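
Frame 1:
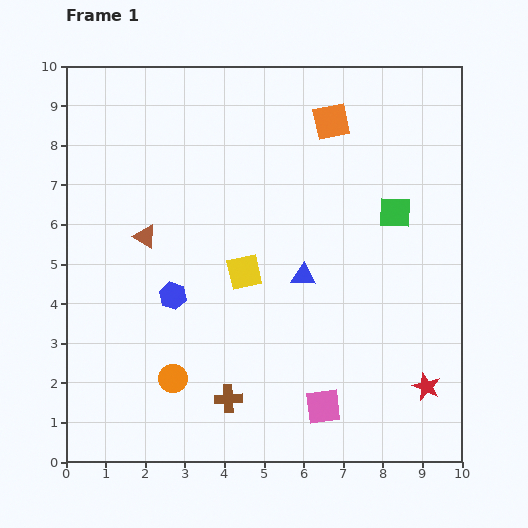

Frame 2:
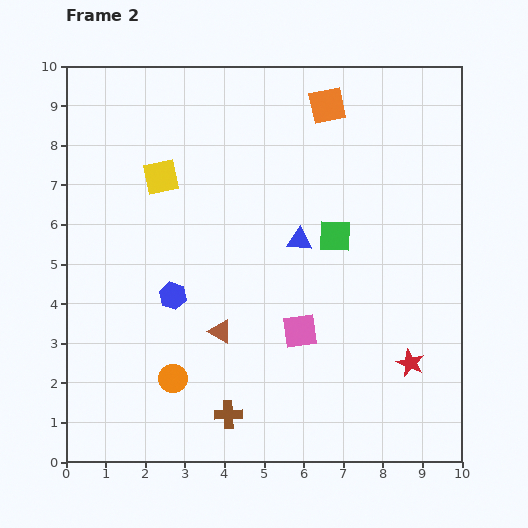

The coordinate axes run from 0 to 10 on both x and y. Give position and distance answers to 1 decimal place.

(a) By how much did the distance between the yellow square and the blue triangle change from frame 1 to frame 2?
+2.3

Distance in frame 1: 1.5. Distance in frame 2: 3.8.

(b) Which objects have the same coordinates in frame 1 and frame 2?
the blue hexagon, the orange circle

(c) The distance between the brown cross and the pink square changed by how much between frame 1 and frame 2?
+0.4

Distance in frame 1: 2.4. Distance in frame 2: 2.8.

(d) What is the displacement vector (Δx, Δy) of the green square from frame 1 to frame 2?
(-1.5, -0.6)

The green square was at (8.3, 6.3) in frame 1 and (6.8, 5.7) in frame 2.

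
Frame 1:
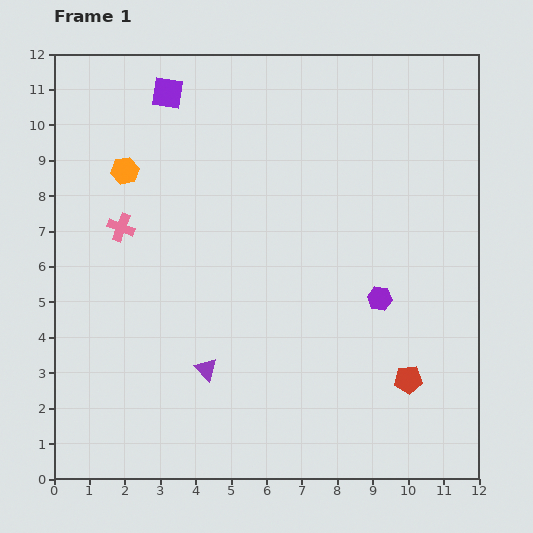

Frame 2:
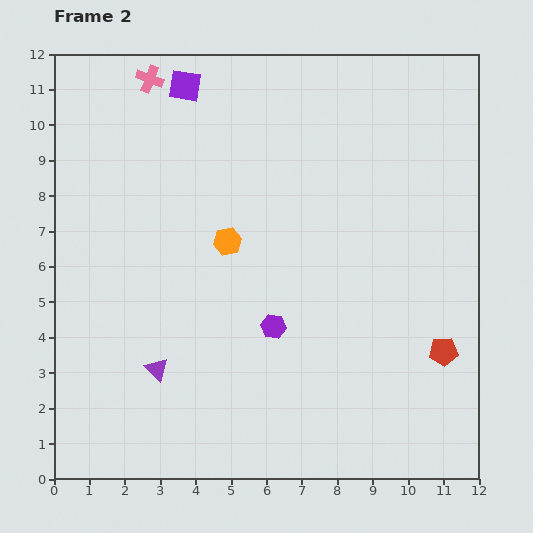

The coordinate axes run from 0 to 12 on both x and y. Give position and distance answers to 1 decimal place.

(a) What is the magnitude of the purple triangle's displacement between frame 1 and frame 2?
1.4

The purple triangle moved from (4.3, 3.1) to (2.9, 3.1), a distance of √(1.4² + 0.0²) ≈ 1.4.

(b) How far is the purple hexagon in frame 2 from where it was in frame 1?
3.1

The purple hexagon moved from (9.2, 5.1) to (6.2, 4.3), a distance of √(3.0² + 0.8²) ≈ 3.1.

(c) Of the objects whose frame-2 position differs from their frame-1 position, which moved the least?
the purple square

(moved 0.5)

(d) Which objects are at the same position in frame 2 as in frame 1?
none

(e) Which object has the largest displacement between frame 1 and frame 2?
the pink cross

(moved 4.3; next 3.5)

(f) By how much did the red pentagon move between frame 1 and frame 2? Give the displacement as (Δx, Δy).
(1.0, 0.8)

The red pentagon was at (10.0, 2.8) in frame 1 and (11.0, 3.6) in frame 2.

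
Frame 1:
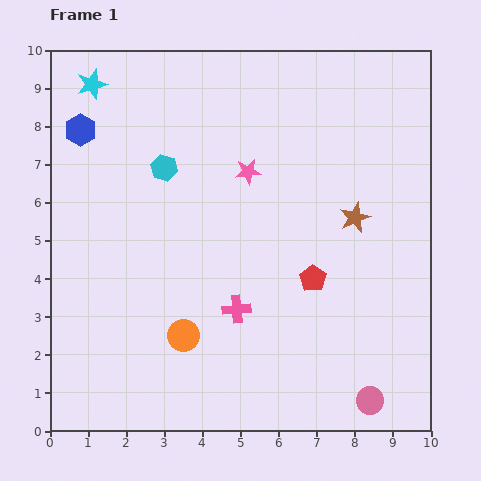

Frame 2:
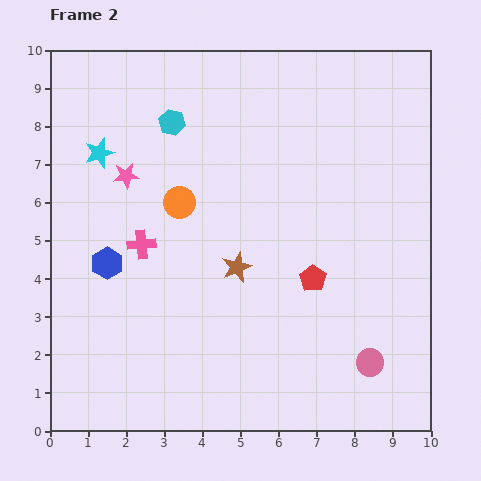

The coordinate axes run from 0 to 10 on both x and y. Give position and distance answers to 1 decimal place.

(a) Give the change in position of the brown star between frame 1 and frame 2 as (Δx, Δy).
(-3.1, -1.3)

The brown star was at (8.0, 5.6) in frame 1 and (4.9, 4.3) in frame 2.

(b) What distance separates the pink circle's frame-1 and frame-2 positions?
1.0

The pink circle moved from (8.4, 0.8) to (8.4, 1.8), a distance of √(0.0² + 1.0²) ≈ 1.0.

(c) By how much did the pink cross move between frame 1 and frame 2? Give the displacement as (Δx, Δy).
(-2.5, 1.7)

The pink cross was at (4.9, 3.2) in frame 1 and (2.4, 4.9) in frame 2.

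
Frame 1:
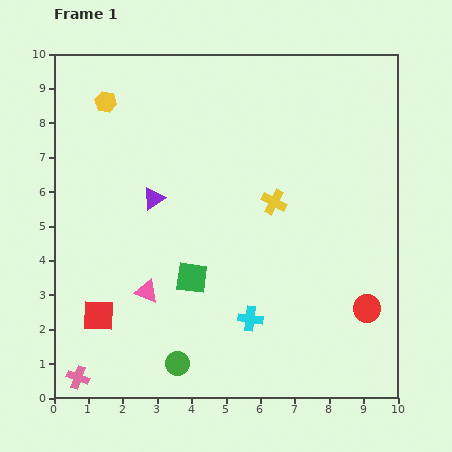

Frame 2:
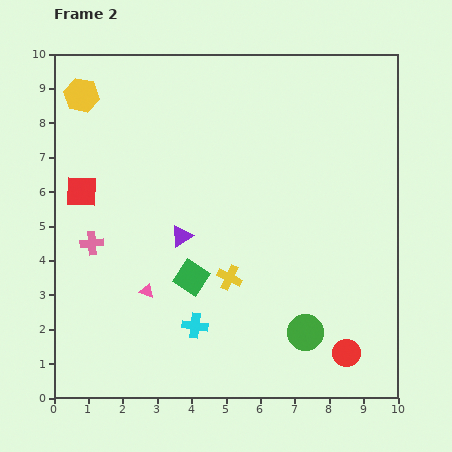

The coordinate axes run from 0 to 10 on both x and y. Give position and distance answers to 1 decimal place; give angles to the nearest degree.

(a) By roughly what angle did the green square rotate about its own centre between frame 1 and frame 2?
25° clockwise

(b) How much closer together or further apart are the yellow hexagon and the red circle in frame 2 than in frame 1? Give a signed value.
+1.0

Distance in frame 1: 9.7. Distance in frame 2: 10.7.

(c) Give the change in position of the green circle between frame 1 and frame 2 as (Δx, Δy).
(3.7, 0.9)

The green circle was at (3.6, 1.0) in frame 1 and (7.3, 1.9) in frame 2.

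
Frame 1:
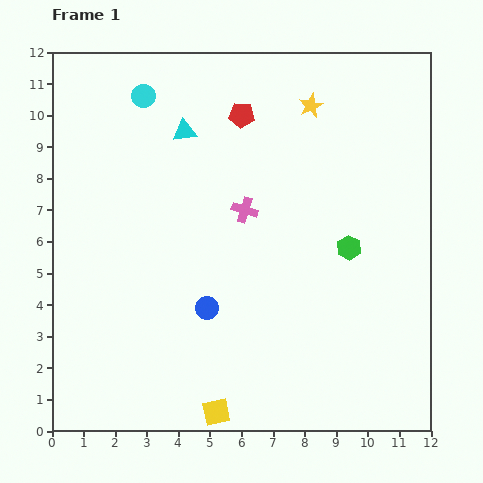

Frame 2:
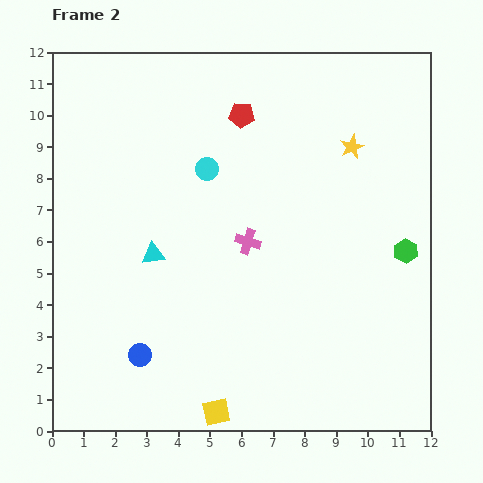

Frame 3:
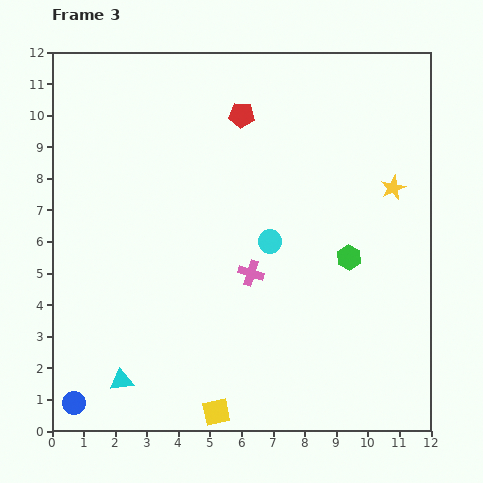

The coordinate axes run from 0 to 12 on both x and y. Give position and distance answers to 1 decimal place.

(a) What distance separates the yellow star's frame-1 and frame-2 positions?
1.8

The yellow star moved from (8.2, 10.3) to (9.5, 9.0), a distance of √(1.3² + 1.3²) ≈ 1.8.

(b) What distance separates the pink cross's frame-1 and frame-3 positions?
2.0

The pink cross moved from (6.1, 7.0) to (6.3, 5.0), a distance of √(0.2² + 2.0²) ≈ 2.0.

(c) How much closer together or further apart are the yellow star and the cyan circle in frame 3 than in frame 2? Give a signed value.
-0.4

Distance in frame 2: 4.7. Distance in frame 3: 4.3.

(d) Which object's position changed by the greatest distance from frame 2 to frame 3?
the cyan triangle

(moved 4.1; next 3.0)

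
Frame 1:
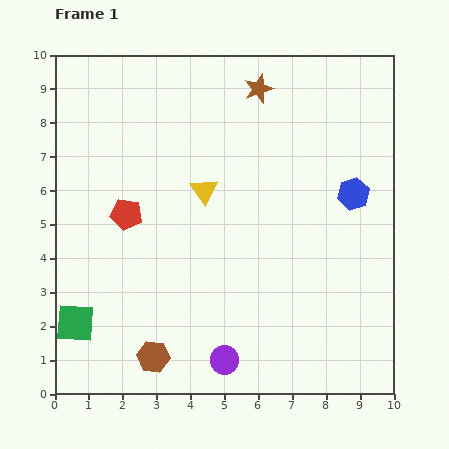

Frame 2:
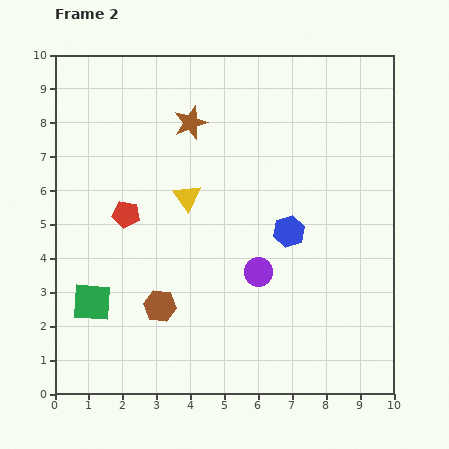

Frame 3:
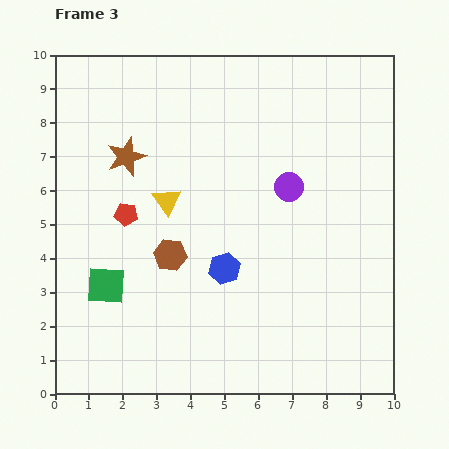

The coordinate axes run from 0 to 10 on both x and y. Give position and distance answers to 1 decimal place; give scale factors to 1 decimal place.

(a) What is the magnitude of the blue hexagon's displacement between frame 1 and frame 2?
2.2

The blue hexagon moved from (8.8, 5.9) to (6.9, 4.8), a distance of √(1.9² + 1.1²) ≈ 2.2.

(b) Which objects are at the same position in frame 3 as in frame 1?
the red pentagon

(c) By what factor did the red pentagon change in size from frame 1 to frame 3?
0.7×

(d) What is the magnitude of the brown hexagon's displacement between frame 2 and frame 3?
1.5

The brown hexagon moved from (3.1, 2.6) to (3.4, 4.1), a distance of √(0.3² + 1.5²) ≈ 1.5.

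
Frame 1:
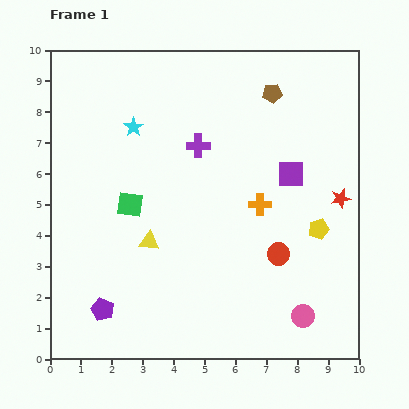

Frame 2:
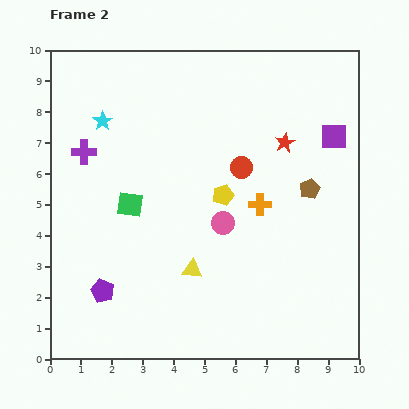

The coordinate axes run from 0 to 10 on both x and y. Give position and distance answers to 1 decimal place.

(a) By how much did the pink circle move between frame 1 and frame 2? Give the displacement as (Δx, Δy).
(-2.6, 3.0)

The pink circle was at (8.2, 1.4) in frame 1 and (5.6, 4.4) in frame 2.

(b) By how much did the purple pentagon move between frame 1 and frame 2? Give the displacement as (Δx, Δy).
(0.0, 0.6)

The purple pentagon was at (1.7, 1.6) in frame 1 and (1.7, 2.2) in frame 2.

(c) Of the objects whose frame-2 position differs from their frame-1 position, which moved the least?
the purple pentagon

(moved 0.6)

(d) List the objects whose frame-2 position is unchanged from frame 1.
the green square, the orange cross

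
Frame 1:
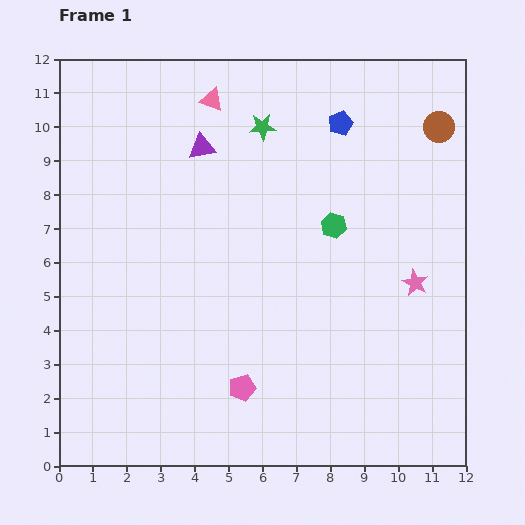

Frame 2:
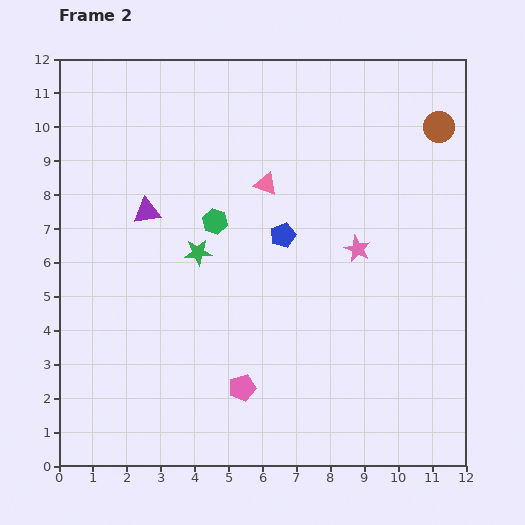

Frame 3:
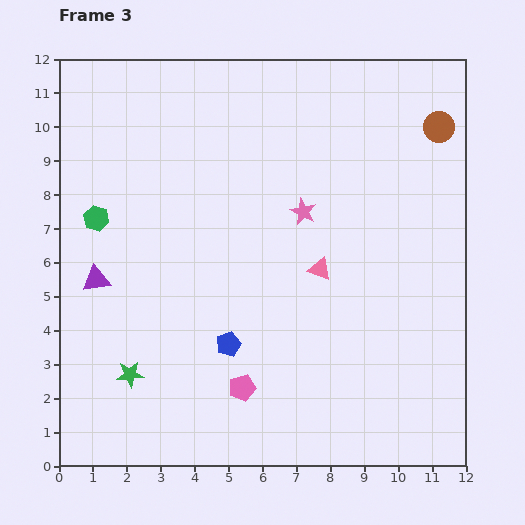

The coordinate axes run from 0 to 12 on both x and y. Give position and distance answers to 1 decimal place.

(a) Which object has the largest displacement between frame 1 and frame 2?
the green star

(moved 4.2; next 3.7)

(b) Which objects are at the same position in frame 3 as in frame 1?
the pink pentagon, the brown circle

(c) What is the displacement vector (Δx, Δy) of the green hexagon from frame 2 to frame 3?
(-3.5, 0.1)

The green hexagon was at (4.6, 7.2) in frame 2 and (1.1, 7.3) in frame 3.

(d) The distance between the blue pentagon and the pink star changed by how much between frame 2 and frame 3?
+2.3

Distance in frame 2: 2.2. Distance in frame 3: 4.5.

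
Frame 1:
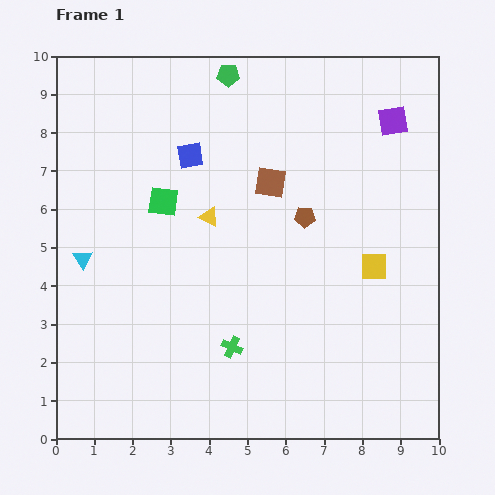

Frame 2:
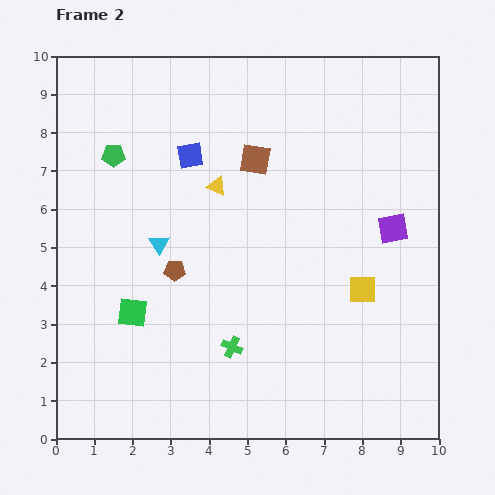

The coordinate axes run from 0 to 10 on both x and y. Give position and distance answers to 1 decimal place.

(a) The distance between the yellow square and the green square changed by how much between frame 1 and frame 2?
+0.2

Distance in frame 1: 5.8. Distance in frame 2: 6.0.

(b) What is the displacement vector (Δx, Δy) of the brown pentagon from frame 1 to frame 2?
(-3.4, -1.4)

The brown pentagon was at (6.5, 5.8) in frame 1 and (3.1, 4.4) in frame 2.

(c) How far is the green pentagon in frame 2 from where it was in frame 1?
3.7

The green pentagon moved from (4.5, 9.5) to (1.5, 7.4), a distance of √(3.0² + 2.1²) ≈ 3.7.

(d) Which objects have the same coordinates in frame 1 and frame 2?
the green cross, the blue square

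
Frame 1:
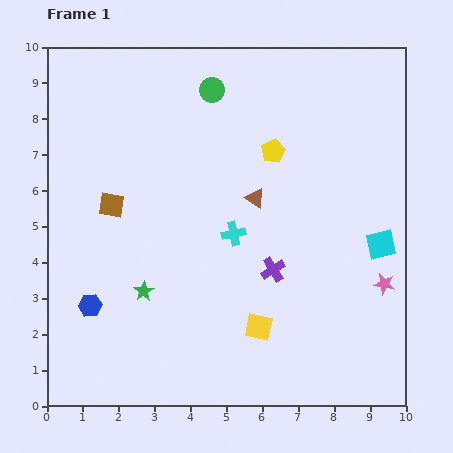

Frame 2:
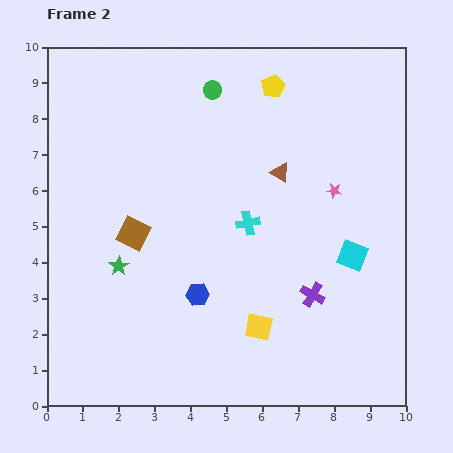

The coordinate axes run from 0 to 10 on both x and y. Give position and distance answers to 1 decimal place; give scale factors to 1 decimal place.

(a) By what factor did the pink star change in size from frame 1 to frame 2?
0.7×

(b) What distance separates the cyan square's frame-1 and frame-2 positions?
0.9

The cyan square moved from (9.3, 4.5) to (8.5, 4.2), a distance of √(0.8² + 0.3²) ≈ 0.9.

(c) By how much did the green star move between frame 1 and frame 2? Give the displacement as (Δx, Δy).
(-0.7, 0.7)

The green star was at (2.7, 3.2) in frame 1 and (2.0, 3.9) in frame 2.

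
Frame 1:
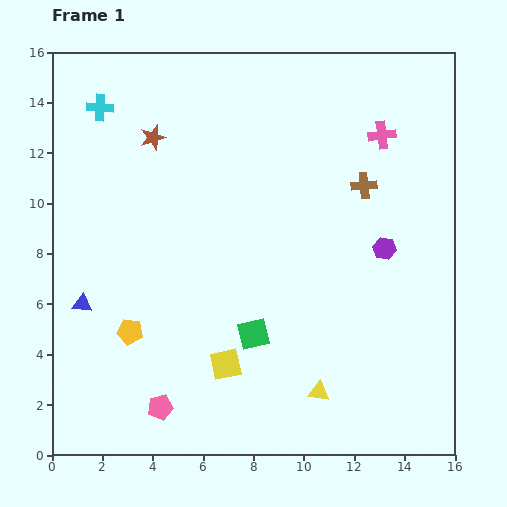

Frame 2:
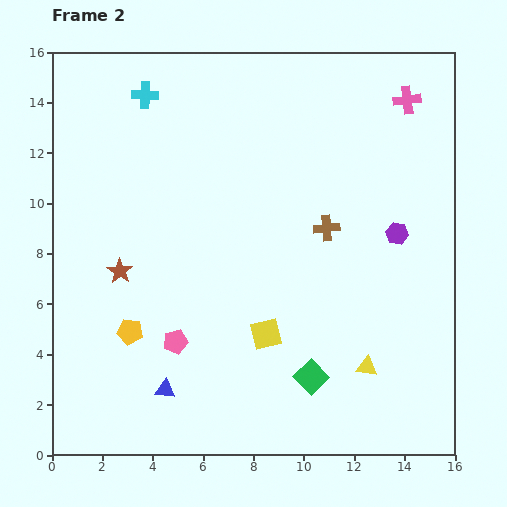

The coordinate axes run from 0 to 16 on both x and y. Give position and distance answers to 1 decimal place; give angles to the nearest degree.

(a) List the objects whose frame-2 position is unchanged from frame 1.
the yellow pentagon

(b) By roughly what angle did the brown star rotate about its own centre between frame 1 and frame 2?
21° counter-clockwise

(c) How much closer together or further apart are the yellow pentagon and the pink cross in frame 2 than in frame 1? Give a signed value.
+1.6

Distance in frame 1: 12.7. Distance in frame 2: 14.3.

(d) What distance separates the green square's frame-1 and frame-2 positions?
2.9

The green square moved from (8.0, 4.8) to (10.3, 3.1), a distance of √(2.3² + 1.7²) ≈ 2.9.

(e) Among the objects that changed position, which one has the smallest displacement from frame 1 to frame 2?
the purple hexagon

(moved 0.8)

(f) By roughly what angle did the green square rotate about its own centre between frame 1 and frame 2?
30° counter-clockwise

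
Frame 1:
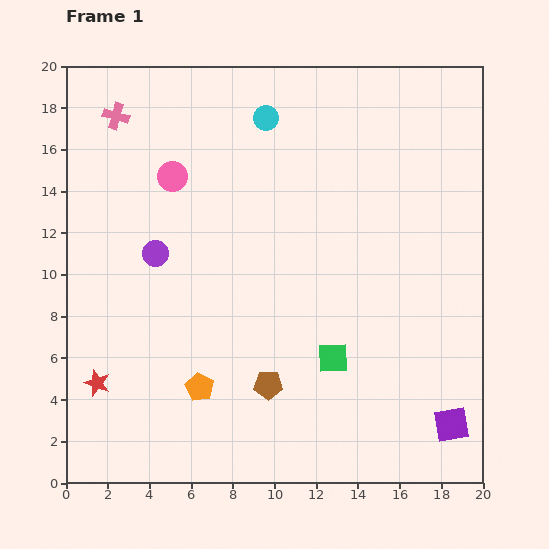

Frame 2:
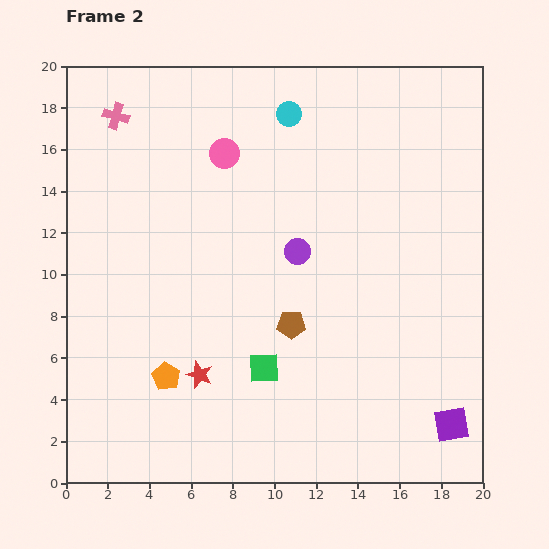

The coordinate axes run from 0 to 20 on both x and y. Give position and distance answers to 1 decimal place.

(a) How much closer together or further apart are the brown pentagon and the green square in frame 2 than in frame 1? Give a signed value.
-0.9

Distance in frame 1: 3.4. Distance in frame 2: 2.5.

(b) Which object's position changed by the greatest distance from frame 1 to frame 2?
the purple circle

(moved 6.8; next 4.9)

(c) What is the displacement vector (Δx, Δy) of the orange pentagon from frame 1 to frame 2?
(-1.6, 0.5)

The orange pentagon was at (6.4, 4.6) in frame 1 and (4.8, 5.1) in frame 2.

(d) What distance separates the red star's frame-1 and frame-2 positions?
4.9

The red star moved from (1.5, 4.8) to (6.4, 5.2), a distance of √(4.9² + 0.4²) ≈ 4.9.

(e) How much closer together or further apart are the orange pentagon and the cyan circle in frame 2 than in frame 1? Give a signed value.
+0.6

Distance in frame 1: 13.3. Distance in frame 2: 13.9.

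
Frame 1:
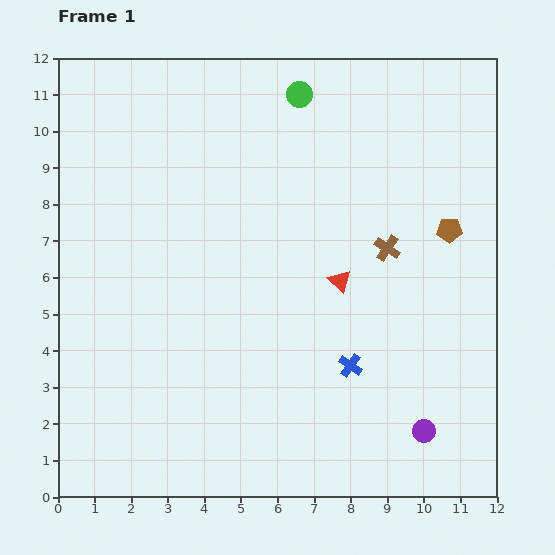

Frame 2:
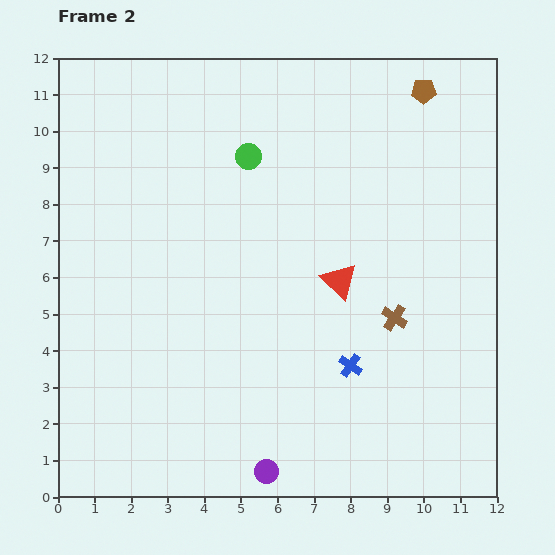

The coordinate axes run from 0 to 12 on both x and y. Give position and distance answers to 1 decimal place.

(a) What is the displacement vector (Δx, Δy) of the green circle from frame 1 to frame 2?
(-1.4, -1.7)

The green circle was at (6.6, 11.0) in frame 1 and (5.2, 9.3) in frame 2.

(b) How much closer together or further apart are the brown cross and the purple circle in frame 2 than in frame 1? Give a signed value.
+0.4

Distance in frame 1: 5.1. Distance in frame 2: 5.5.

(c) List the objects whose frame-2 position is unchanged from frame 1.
the red triangle, the blue cross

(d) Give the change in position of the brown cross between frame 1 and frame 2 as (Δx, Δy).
(0.2, -1.9)

The brown cross was at (9.0, 6.8) in frame 1 and (9.2, 4.9) in frame 2.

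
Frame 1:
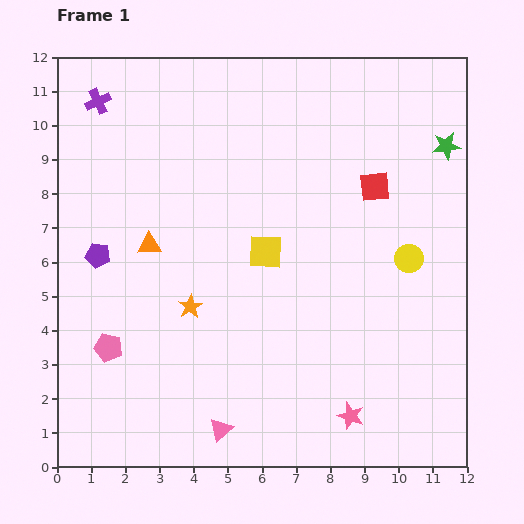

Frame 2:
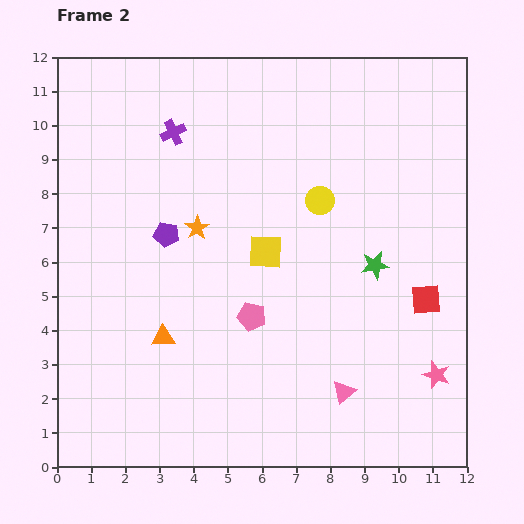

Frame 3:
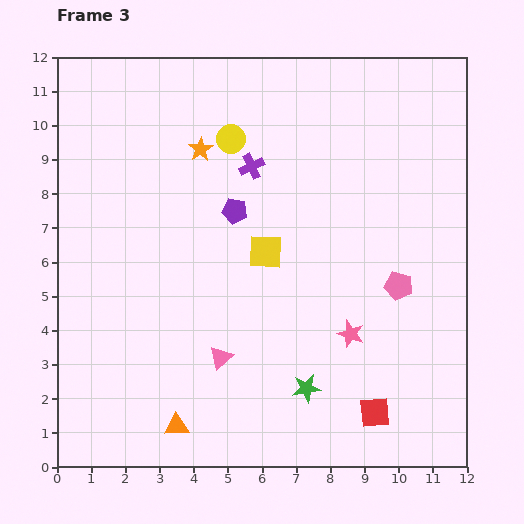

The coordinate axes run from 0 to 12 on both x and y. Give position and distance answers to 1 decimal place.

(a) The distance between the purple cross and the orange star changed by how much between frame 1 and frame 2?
-3.7

Distance in frame 1: 6.6. Distance in frame 2: 2.9.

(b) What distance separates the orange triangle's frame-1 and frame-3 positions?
5.4

The orange triangle moved from (2.7, 6.5) to (3.5, 1.2), a distance of √(0.8² + 5.3²) ≈ 5.4.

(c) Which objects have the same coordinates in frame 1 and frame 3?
the yellow square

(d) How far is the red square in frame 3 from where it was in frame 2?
3.6

The red square moved from (10.8, 4.9) to (9.3, 1.6), a distance of √(1.5² + 3.3²) ≈ 3.6.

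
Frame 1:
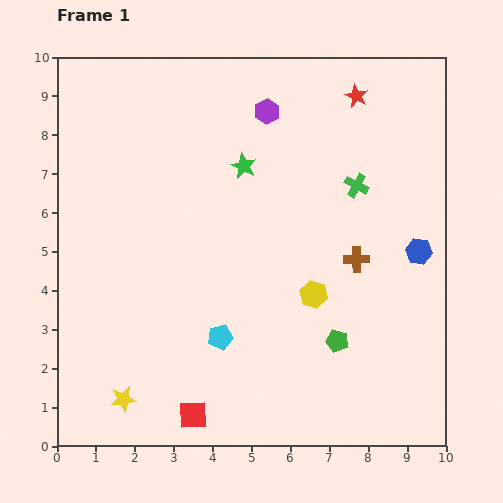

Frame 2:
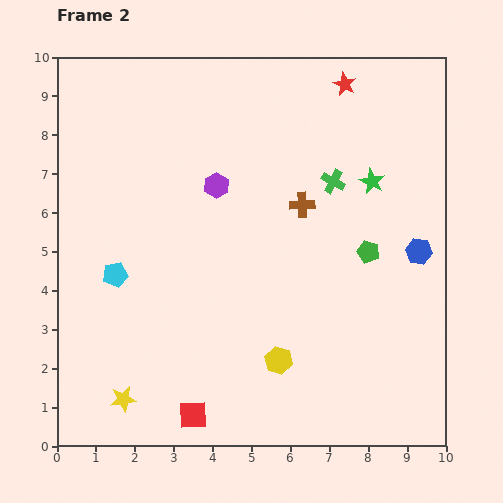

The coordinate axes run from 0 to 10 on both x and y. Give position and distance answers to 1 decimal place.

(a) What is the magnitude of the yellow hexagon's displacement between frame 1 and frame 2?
1.9

The yellow hexagon moved from (6.6, 3.9) to (5.7, 2.2), a distance of √(0.9² + 1.7²) ≈ 1.9.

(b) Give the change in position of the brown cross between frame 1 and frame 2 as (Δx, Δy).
(-1.4, 1.4)

The brown cross was at (7.7, 4.8) in frame 1 and (6.3, 6.2) in frame 2.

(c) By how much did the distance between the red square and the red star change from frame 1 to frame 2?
+0.2

Distance in frame 1: 9.2. Distance in frame 2: 9.4.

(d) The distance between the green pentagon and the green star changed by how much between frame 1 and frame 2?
-3.3

Distance in frame 1: 5.1. Distance in frame 2: 1.8.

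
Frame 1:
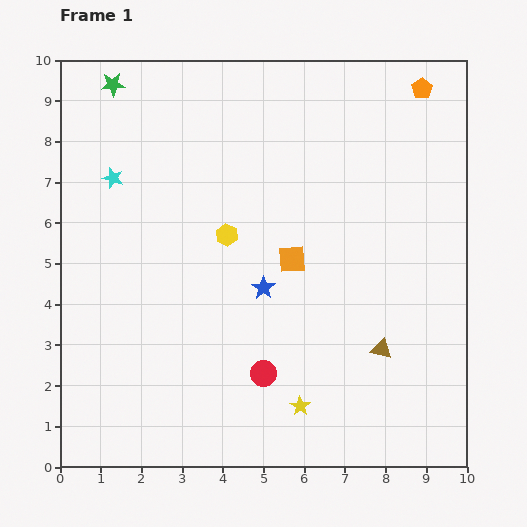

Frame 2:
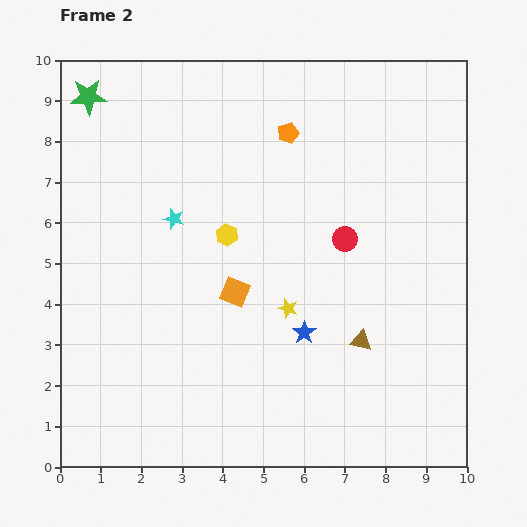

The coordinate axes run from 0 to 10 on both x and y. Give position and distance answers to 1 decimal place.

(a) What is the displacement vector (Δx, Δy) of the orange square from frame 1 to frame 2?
(-1.4, -0.8)

The orange square was at (5.7, 5.1) in frame 1 and (4.3, 4.3) in frame 2.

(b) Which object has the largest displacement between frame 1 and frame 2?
the red circle

(moved 3.9; next 3.5)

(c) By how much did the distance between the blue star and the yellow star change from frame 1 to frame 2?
-2.3

Distance in frame 1: 3.0. Distance in frame 2: 0.7.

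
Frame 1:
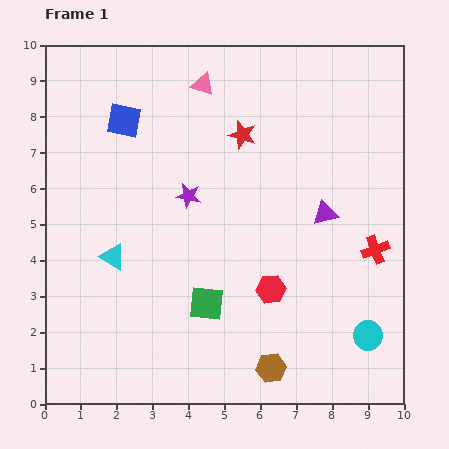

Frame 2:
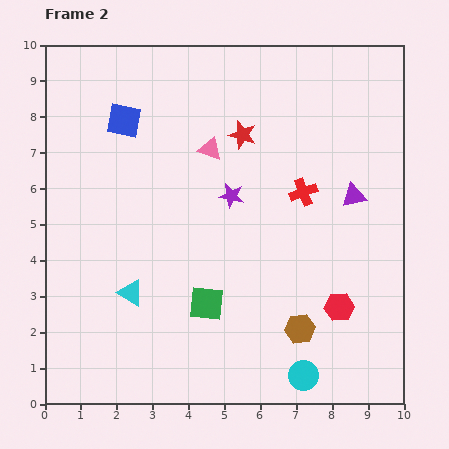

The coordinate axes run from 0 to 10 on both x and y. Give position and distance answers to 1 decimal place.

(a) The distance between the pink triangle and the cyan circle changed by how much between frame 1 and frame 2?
-1.6

Distance in frame 1: 8.4. Distance in frame 2: 6.8.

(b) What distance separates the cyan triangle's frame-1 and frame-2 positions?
1.1

The cyan triangle moved from (1.9, 4.1) to (2.4, 3.1), a distance of √(0.5² + 1.0²) ≈ 1.1.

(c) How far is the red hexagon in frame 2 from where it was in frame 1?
2.0

The red hexagon moved from (6.3, 3.2) to (8.2, 2.7), a distance of √(1.9² + 0.5²) ≈ 2.0.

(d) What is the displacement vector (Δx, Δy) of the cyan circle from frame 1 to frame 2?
(-1.8, -1.1)

The cyan circle was at (9.0, 1.9) in frame 1 and (7.2, 0.8) in frame 2.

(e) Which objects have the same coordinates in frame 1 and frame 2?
the green square, the red star, the blue square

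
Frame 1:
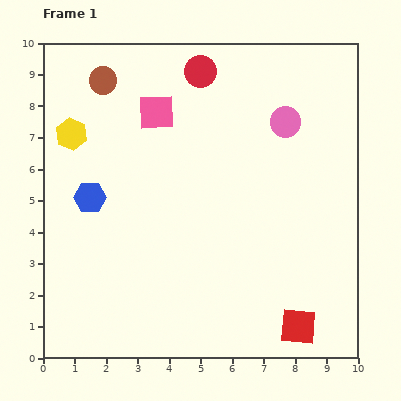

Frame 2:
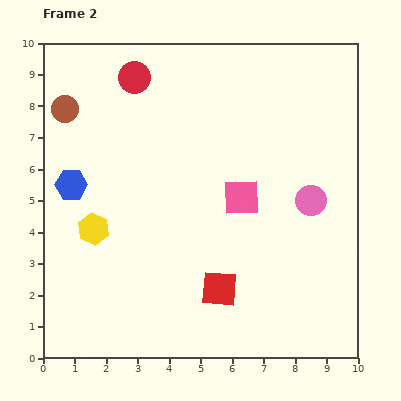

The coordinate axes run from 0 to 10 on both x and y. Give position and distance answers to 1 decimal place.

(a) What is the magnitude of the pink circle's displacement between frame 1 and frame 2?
2.6

The pink circle moved from (7.7, 7.5) to (8.5, 5.0), a distance of √(0.8² + 2.5²) ≈ 2.6.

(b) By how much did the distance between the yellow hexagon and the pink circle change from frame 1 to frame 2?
+0.2

Distance in frame 1: 6.8. Distance in frame 2: 7.0.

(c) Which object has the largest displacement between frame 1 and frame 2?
the pink square

(moved 3.8; next 3.1)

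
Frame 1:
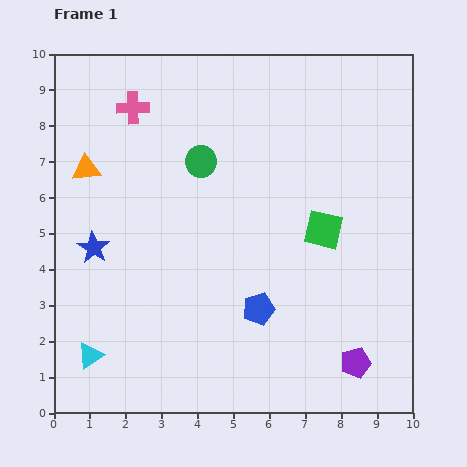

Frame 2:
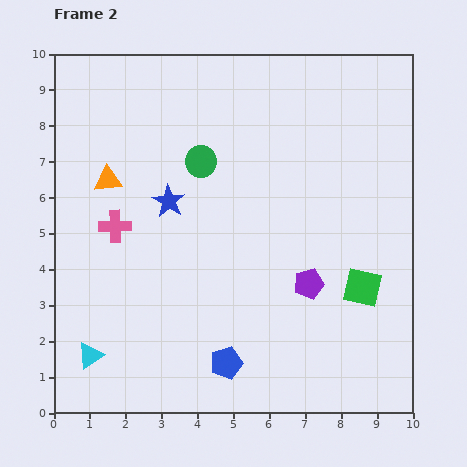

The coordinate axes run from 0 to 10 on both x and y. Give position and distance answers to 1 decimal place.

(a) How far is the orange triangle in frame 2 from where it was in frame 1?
0.7

The orange triangle moved from (0.9, 6.8) to (1.5, 6.5), a distance of √(0.6² + 0.3²) ≈ 0.7.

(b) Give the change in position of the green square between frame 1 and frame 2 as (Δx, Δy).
(1.1, -1.6)

The green square was at (7.5, 5.1) in frame 1 and (8.6, 3.5) in frame 2.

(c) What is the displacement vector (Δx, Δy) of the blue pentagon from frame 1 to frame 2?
(-0.9, -1.5)

The blue pentagon was at (5.7, 2.9) in frame 1 and (4.8, 1.4) in frame 2.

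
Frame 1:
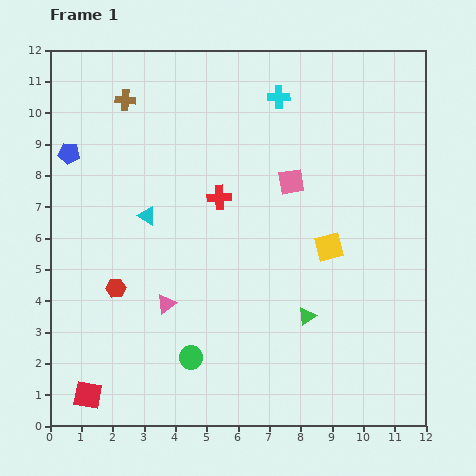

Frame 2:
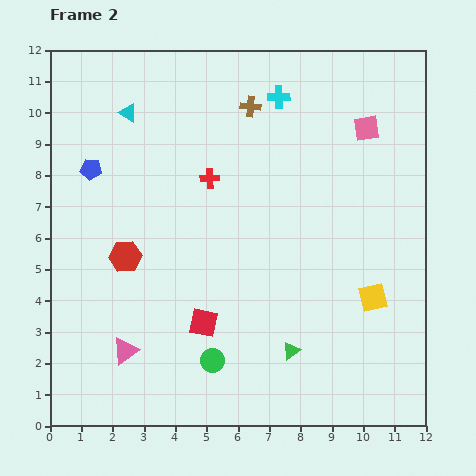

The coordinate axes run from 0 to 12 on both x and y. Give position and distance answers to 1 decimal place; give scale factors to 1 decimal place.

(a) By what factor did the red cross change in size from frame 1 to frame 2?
0.8×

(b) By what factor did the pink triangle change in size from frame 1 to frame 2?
1.4×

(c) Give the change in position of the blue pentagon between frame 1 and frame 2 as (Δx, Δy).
(0.7, -0.5)

The blue pentagon was at (0.6, 8.7) in frame 1 and (1.3, 8.2) in frame 2.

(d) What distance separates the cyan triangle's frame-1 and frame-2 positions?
3.4

The cyan triangle moved from (3.1, 6.7) to (2.5, 10.0), a distance of √(0.6² + 3.3²) ≈ 3.4.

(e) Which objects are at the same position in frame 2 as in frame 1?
the cyan cross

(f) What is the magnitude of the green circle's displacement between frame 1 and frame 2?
0.7

The green circle moved from (4.5, 2.2) to (5.2, 2.1), a distance of √(0.7² + 0.1²) ≈ 0.7.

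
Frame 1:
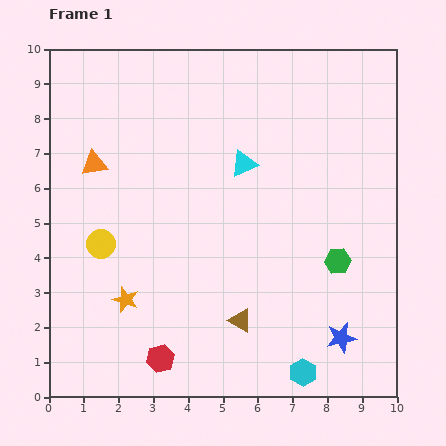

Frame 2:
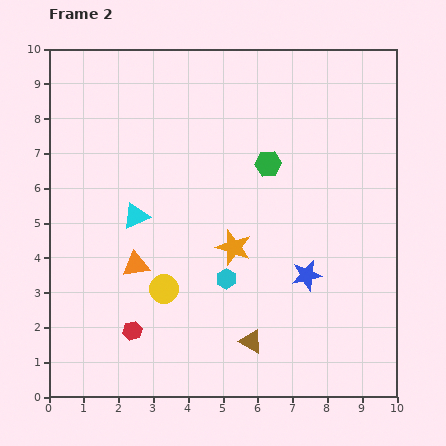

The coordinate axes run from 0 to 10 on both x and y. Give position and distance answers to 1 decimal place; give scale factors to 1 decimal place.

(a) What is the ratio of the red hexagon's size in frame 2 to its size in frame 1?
0.7×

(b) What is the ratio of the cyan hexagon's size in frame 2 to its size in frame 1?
0.7×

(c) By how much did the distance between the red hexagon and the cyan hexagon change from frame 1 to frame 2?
-1.0

Distance in frame 1: 4.1. Distance in frame 2: 3.1.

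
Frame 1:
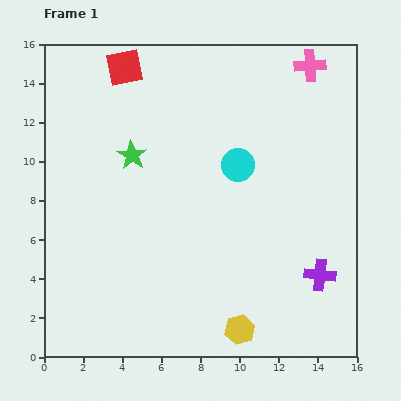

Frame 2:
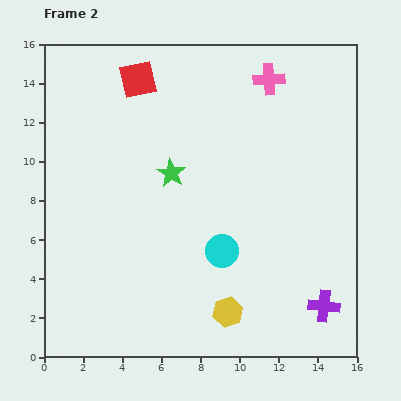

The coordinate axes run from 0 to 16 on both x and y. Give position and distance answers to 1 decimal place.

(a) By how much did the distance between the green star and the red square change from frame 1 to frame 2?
+0.6

Distance in frame 1: 4.5. Distance in frame 2: 5.1.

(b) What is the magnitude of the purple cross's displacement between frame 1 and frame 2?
1.6

The purple cross moved from (14.1, 4.2) to (14.3, 2.6), a distance of √(0.2² + 1.6²) ≈ 1.6.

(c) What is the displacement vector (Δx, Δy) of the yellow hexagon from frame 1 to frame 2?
(-0.6, 0.9)

The yellow hexagon was at (10.0, 1.4) in frame 1 and (9.4, 2.3) in frame 2.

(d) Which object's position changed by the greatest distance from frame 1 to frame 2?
the cyan circle

(moved 4.5; next 2.2)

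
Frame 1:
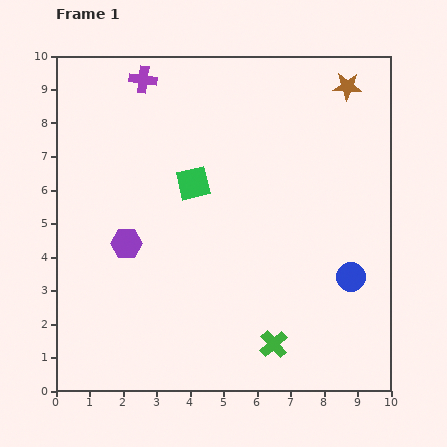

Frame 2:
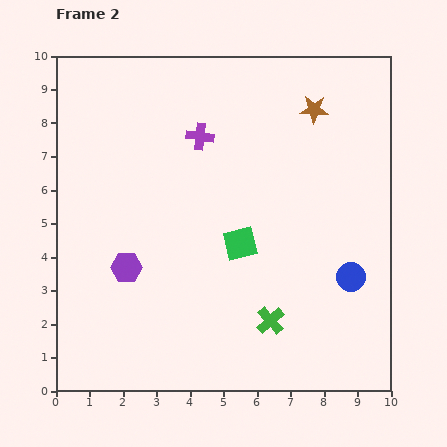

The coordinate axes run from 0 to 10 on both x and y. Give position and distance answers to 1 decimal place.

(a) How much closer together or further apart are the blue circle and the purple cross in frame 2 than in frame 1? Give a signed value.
-2.4

Distance in frame 1: 8.6. Distance in frame 2: 6.2.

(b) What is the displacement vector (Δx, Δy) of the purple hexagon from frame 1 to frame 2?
(0.0, -0.7)

The purple hexagon was at (2.1, 4.4) in frame 1 and (2.1, 3.7) in frame 2.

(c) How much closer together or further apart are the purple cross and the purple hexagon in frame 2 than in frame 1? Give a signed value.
-0.4

Distance in frame 1: 4.9. Distance in frame 2: 4.5.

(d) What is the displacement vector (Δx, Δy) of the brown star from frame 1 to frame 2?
(-1.0, -0.7)

The brown star was at (8.7, 9.1) in frame 1 and (7.7, 8.4) in frame 2.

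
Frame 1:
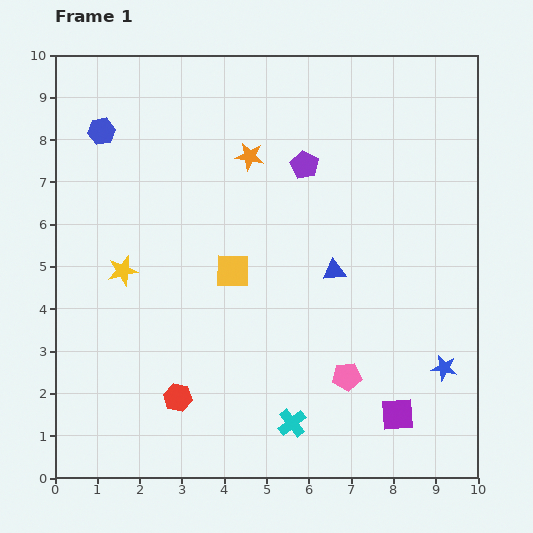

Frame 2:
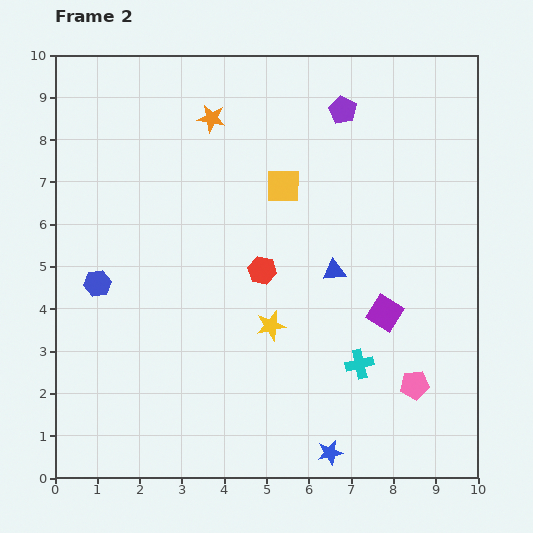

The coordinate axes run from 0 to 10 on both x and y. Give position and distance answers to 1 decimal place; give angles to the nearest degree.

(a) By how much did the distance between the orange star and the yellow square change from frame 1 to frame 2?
-0.4

Distance in frame 1: 2.7. Distance in frame 2: 2.3.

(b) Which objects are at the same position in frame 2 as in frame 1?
the blue triangle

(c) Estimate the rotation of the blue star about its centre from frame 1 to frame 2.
22° counter-clockwise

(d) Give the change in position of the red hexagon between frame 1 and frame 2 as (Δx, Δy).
(2.0, 3.0)

The red hexagon was at (2.9, 1.9) in frame 1 and (4.9, 4.9) in frame 2.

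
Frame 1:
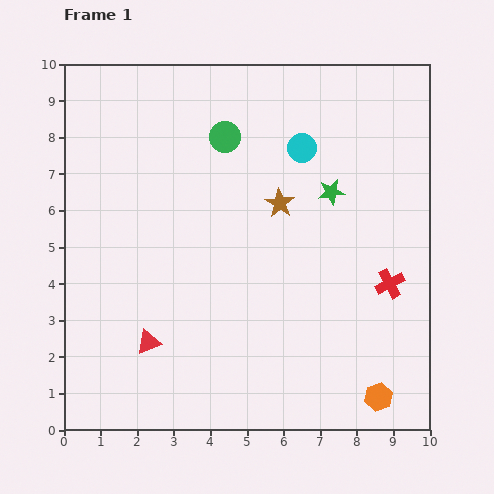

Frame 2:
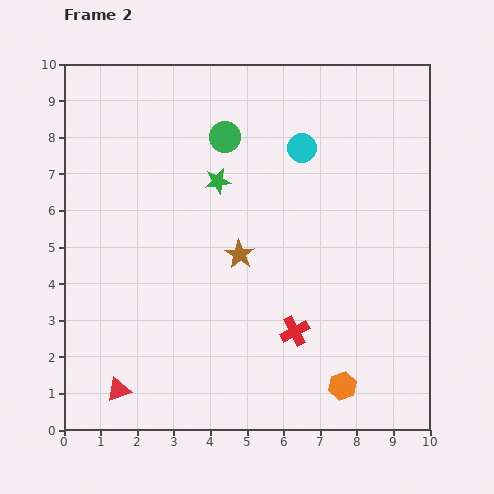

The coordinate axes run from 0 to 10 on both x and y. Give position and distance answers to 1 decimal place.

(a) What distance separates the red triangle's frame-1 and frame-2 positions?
1.5

The red triangle moved from (2.3, 2.4) to (1.5, 1.1), a distance of √(0.8² + 1.3²) ≈ 1.5.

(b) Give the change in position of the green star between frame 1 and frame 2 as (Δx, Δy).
(-3.1, 0.3)

The green star was at (7.3, 6.5) in frame 1 and (4.2, 6.8) in frame 2.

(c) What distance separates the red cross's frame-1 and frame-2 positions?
2.9

The red cross moved from (8.9, 4.0) to (6.3, 2.7), a distance of √(2.6² + 1.3²) ≈ 2.9.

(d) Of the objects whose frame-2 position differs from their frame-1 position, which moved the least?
the orange hexagon

(moved 1.0)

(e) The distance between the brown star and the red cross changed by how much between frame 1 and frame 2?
-1.1

Distance in frame 1: 3.7. Distance in frame 2: 2.6.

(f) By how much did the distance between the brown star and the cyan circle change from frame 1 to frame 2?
+1.8

Distance in frame 1: 1.6. Distance in frame 2: 3.4.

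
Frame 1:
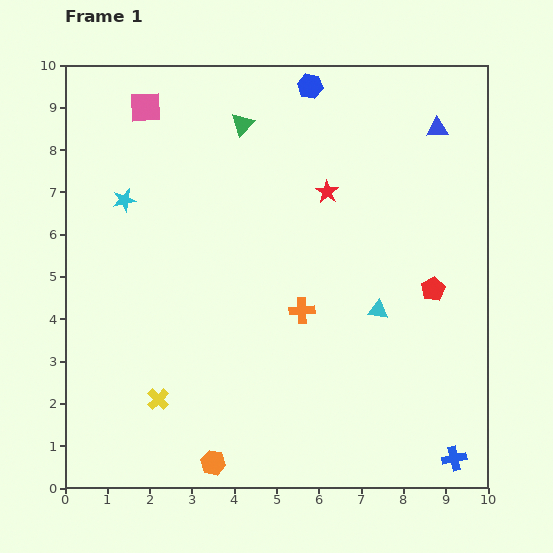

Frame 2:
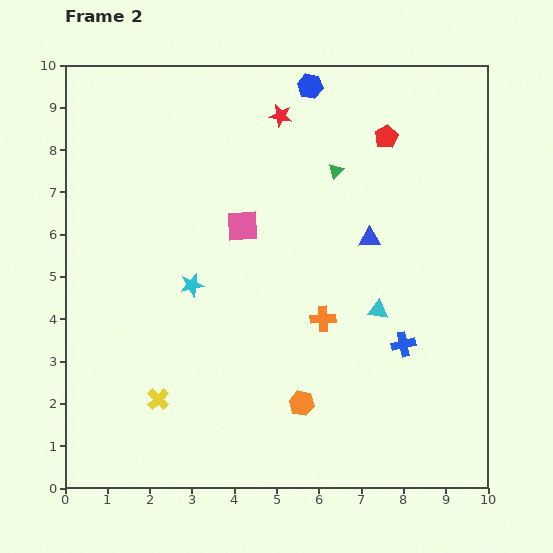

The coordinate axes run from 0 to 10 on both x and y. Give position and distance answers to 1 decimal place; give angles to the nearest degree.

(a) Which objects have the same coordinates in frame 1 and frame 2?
the yellow cross, the cyan triangle, the blue hexagon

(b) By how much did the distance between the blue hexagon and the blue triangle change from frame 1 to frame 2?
+0.7

Distance in frame 1: 3.2. Distance in frame 2: 3.9.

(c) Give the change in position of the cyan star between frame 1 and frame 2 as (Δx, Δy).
(1.6, -2.0)

The cyan star was at (1.4, 6.8) in frame 1 and (3.0, 4.8) in frame 2.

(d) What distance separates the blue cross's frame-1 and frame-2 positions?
3.0

The blue cross moved from (9.2, 0.7) to (8.0, 3.4), a distance of √(1.2² + 2.7²) ≈ 3.0.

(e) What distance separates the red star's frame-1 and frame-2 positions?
2.1

The red star moved from (6.2, 7.0) to (5.1, 8.8), a distance of √(1.1² + 1.8²) ≈ 2.1.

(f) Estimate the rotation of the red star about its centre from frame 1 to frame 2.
23° counter-clockwise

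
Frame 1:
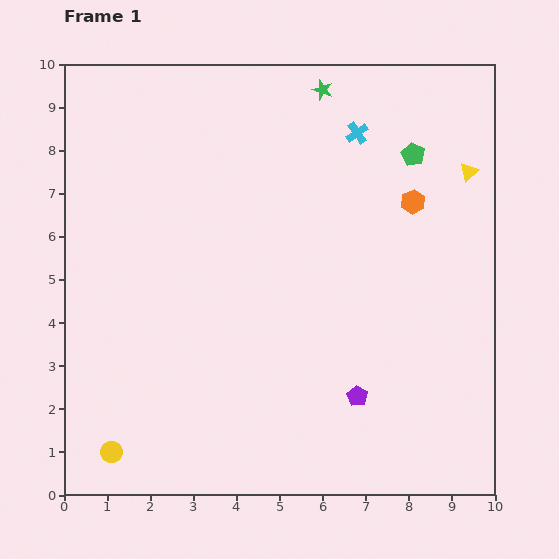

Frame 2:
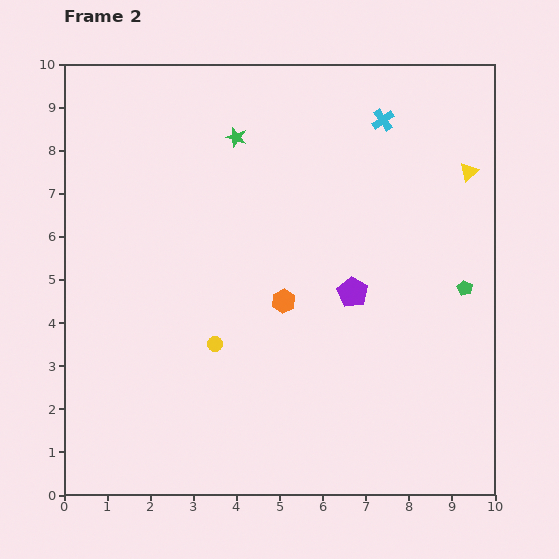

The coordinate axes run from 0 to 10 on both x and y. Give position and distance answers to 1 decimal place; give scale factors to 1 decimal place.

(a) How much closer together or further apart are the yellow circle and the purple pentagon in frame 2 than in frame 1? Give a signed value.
-2.4

Distance in frame 1: 5.8. Distance in frame 2: 3.4.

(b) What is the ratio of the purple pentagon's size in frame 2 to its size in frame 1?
1.5×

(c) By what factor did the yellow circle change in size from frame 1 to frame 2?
0.7×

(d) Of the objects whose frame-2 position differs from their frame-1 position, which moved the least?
the cyan cross

(moved 0.7)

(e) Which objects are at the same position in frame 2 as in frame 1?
the yellow triangle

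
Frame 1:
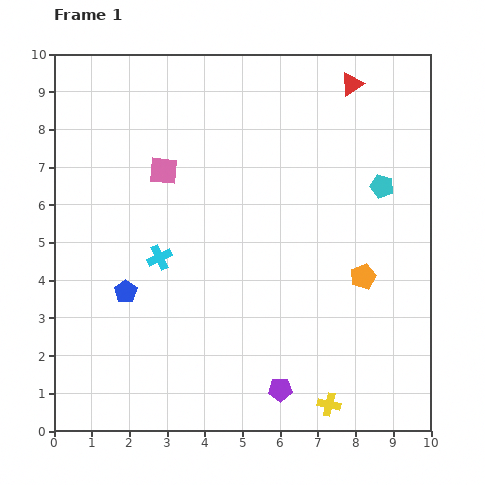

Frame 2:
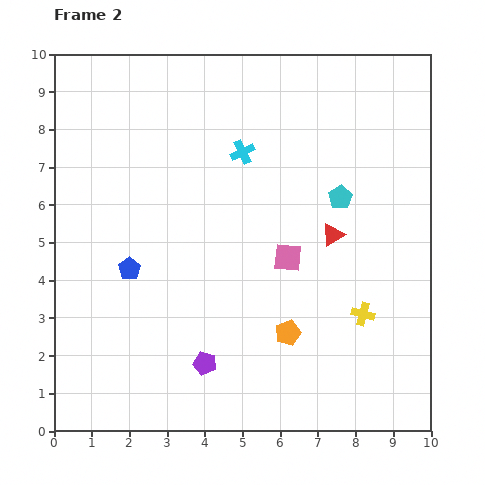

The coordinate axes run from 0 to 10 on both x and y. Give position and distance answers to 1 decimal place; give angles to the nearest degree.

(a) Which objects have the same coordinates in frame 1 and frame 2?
none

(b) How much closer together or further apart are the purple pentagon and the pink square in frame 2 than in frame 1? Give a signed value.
-3.0

Distance in frame 1: 6.6. Distance in frame 2: 3.6.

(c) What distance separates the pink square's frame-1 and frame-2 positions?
4.0

The pink square moved from (2.9, 6.9) to (6.2, 4.6), a distance of √(3.3² + 2.3²) ≈ 4.0.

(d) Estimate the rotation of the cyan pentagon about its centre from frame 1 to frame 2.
23° clockwise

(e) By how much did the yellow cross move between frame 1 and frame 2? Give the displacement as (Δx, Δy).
(0.9, 2.4)

The yellow cross was at (7.3, 0.7) in frame 1 and (8.2, 3.1) in frame 2.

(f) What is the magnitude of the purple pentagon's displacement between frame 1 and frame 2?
2.1

The purple pentagon moved from (6.0, 1.1) to (4.0, 1.8), a distance of √(2.0² + 0.7²) ≈ 2.1.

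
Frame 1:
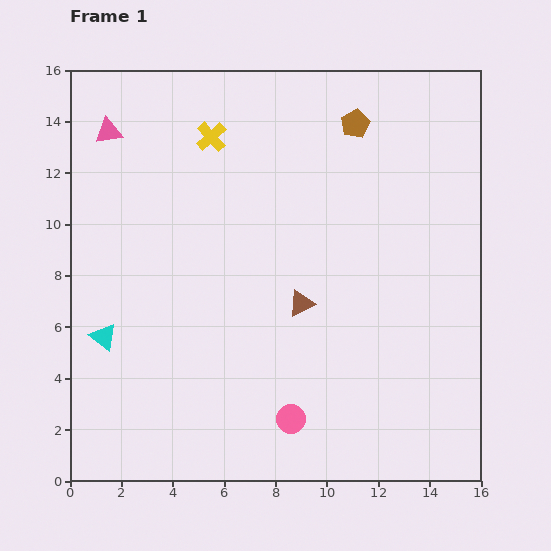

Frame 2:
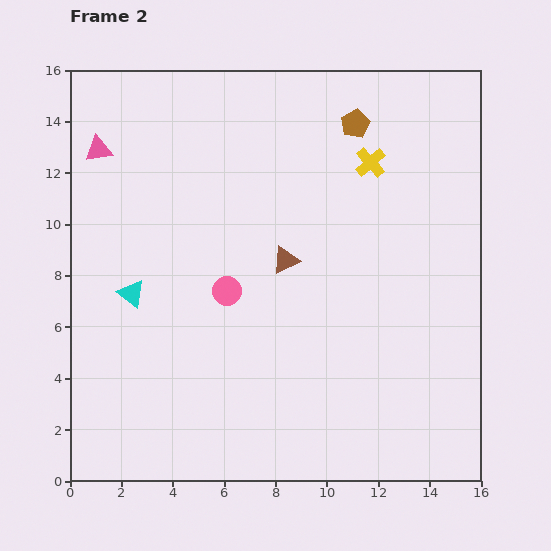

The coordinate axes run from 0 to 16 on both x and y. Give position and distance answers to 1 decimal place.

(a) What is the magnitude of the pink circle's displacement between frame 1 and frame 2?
5.6

The pink circle moved from (8.6, 2.4) to (6.1, 7.4), a distance of √(2.5² + 5.0²) ≈ 5.6.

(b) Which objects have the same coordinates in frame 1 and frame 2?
the brown pentagon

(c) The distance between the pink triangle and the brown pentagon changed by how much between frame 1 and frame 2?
+0.4

Distance in frame 1: 9.6. Distance in frame 2: 10.0.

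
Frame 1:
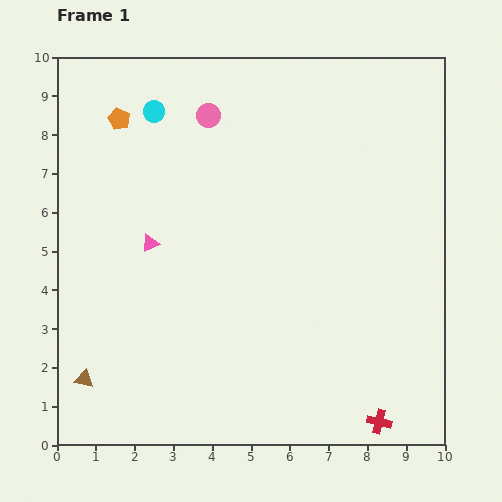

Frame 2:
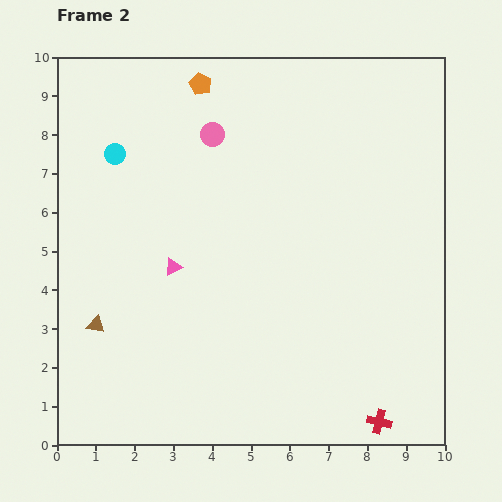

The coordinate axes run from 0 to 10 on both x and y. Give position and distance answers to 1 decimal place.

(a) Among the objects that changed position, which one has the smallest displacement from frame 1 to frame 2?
the pink circle

(moved 0.5)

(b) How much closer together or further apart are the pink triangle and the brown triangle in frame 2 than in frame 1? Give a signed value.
-1.4

Distance in frame 1: 3.9. Distance in frame 2: 2.5.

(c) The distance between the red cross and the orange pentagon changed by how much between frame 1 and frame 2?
-0.5

Distance in frame 1: 10.3. Distance in frame 2: 9.8.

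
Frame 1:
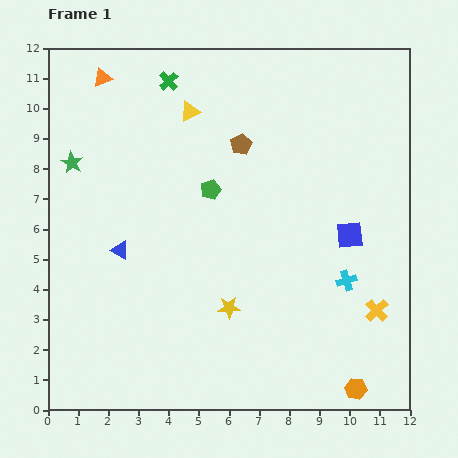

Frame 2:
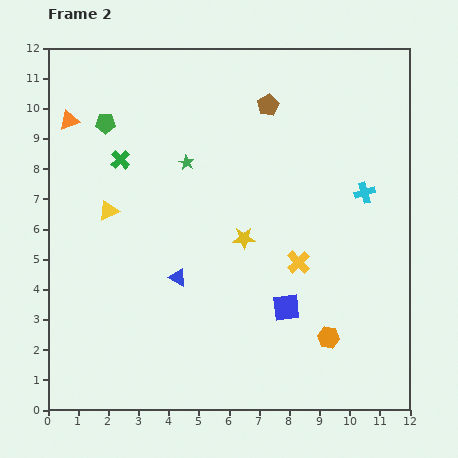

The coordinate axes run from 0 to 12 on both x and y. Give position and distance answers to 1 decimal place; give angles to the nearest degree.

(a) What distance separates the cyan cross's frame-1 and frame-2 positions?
3.0

The cyan cross moved from (9.9, 4.3) to (10.5, 7.2), a distance of √(0.6² + 2.9²) ≈ 3.0.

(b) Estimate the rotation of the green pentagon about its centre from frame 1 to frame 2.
21° clockwise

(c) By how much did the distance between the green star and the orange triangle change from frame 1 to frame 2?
+1.1

Distance in frame 1: 3.0. Distance in frame 2: 4.1.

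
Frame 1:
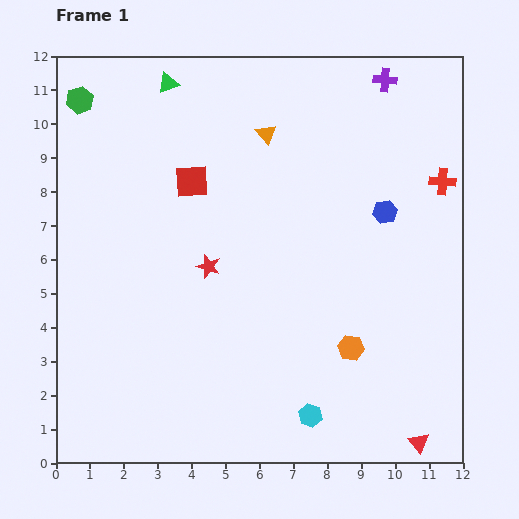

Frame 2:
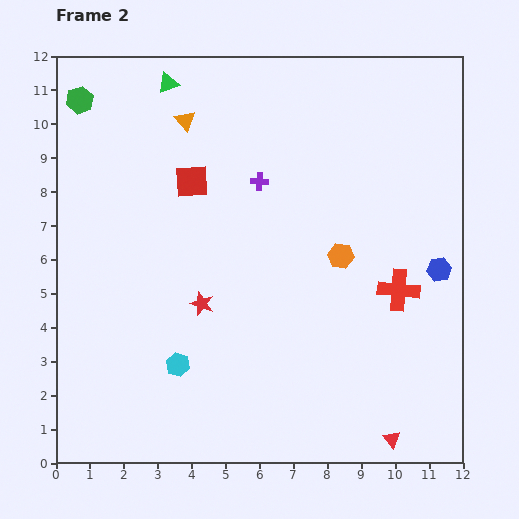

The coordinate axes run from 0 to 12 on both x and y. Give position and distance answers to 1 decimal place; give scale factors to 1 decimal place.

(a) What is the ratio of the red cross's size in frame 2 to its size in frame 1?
1.6×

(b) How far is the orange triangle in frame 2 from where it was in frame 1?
2.4

The orange triangle moved from (6.2, 9.7) to (3.8, 10.1), a distance of √(2.4² + 0.4²) ≈ 2.4.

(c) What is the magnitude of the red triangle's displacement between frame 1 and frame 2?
0.8

The red triangle moved from (10.7, 0.6) to (9.9, 0.7), a distance of √(0.8² + 0.1²) ≈ 0.8.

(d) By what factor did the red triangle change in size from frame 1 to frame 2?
0.8×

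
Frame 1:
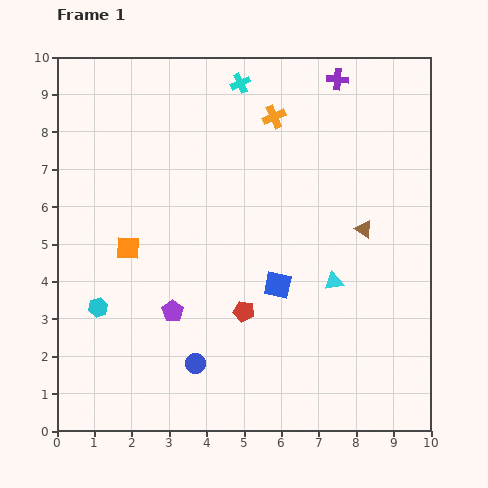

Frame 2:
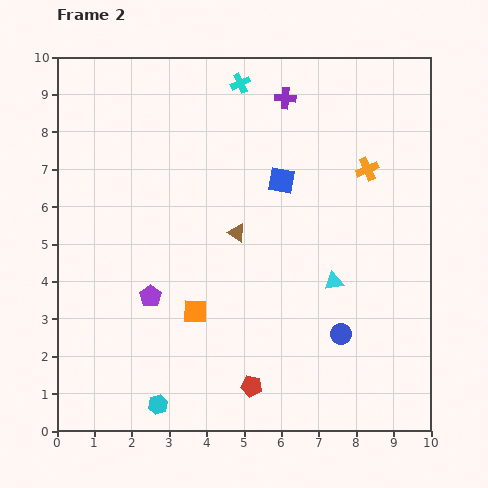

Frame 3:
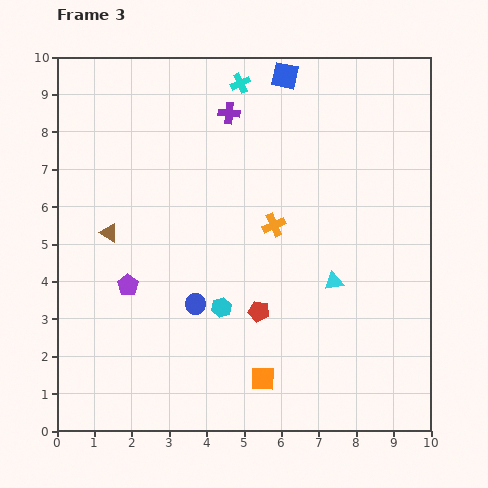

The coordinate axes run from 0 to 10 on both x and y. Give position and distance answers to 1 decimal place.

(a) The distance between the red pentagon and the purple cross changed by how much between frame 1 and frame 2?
+1.1

Distance in frame 1: 6.7. Distance in frame 2: 7.8.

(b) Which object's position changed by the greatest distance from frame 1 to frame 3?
the brown triangle

(moved 6.8; next 5.6)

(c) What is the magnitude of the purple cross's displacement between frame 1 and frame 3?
3.0

The purple cross moved from (7.5, 9.4) to (4.6, 8.5), a distance of √(2.9² + 0.9²) ≈ 3.0.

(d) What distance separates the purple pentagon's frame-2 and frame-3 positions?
0.7

The purple pentagon moved from (2.5, 3.6) to (1.9, 3.9), a distance of √(0.6² + 0.3²) ≈ 0.7.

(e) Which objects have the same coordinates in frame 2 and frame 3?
the cyan triangle, the cyan cross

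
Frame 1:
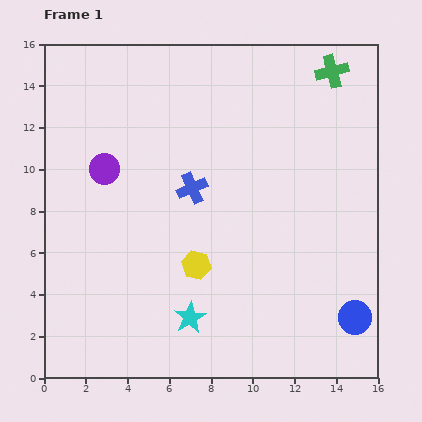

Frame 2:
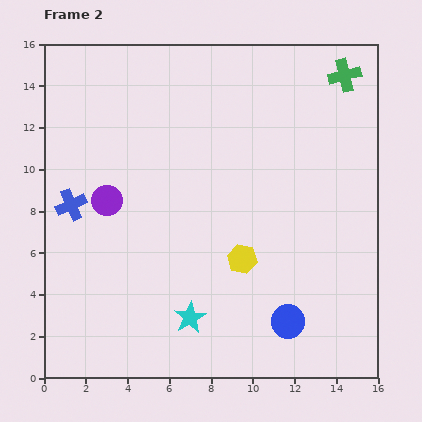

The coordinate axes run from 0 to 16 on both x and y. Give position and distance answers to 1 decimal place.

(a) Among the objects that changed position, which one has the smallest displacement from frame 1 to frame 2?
the green cross

(moved 0.6)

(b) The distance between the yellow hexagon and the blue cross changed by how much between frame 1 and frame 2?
+4.9

Distance in frame 1: 3.7. Distance in frame 2: 8.6.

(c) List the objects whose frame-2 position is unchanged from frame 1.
the cyan star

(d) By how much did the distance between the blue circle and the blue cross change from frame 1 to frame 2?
+1.8

Distance in frame 1: 10.0. Distance in frame 2: 11.8.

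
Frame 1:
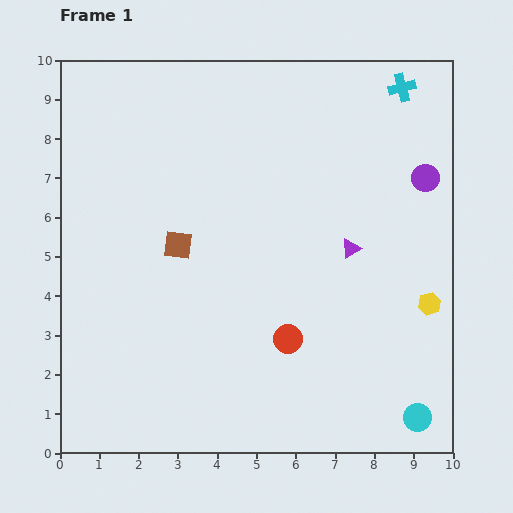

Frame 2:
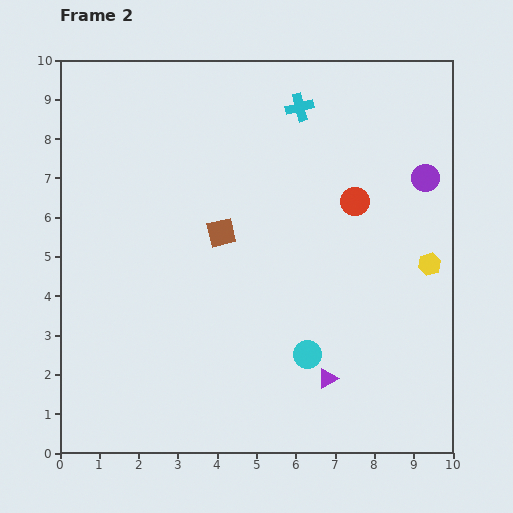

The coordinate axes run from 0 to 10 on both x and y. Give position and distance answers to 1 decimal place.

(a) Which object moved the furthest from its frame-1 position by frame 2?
the red circle

(moved 3.9; next 3.4)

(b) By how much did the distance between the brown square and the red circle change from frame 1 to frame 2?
-0.2

Distance in frame 1: 3.7. Distance in frame 2: 3.5.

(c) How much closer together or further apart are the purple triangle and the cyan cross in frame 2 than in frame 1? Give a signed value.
+2.6

Distance in frame 1: 4.3. Distance in frame 2: 6.9.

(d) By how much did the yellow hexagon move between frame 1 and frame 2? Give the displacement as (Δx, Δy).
(0.0, 1.0)

The yellow hexagon was at (9.4, 3.8) in frame 1 and (9.4, 4.8) in frame 2.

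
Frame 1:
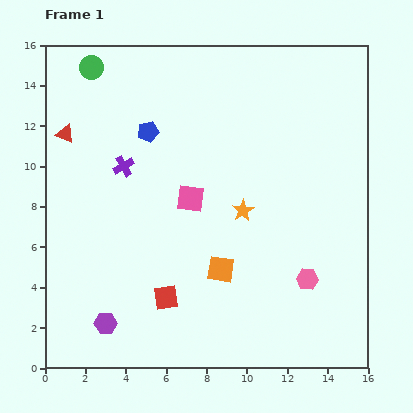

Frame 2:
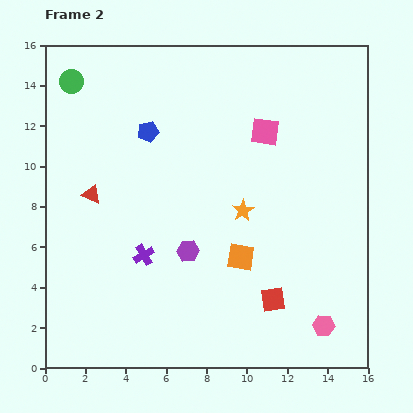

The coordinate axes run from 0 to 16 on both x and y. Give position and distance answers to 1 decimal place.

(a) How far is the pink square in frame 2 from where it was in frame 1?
5.0

The pink square moved from (7.2, 8.4) to (10.9, 11.7), a distance of √(3.7² + 3.3²) ≈ 5.0.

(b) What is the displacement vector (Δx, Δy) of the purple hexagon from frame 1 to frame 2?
(4.1, 3.6)

The purple hexagon was at (3.0, 2.2) in frame 1 and (7.1, 5.8) in frame 2.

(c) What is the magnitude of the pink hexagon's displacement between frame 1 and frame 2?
2.4

The pink hexagon moved from (13.0, 4.4) to (13.8, 2.1), a distance of √(0.8² + 2.3²) ≈ 2.4.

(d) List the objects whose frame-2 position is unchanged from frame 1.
the orange star, the blue pentagon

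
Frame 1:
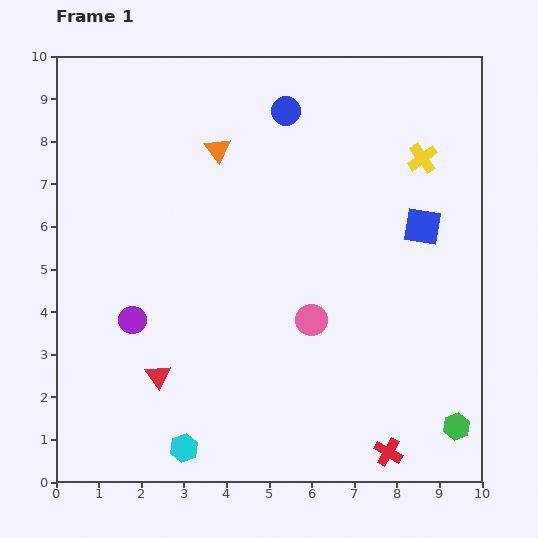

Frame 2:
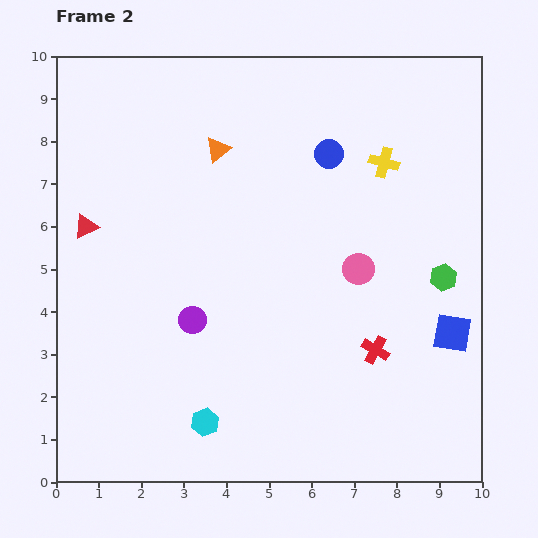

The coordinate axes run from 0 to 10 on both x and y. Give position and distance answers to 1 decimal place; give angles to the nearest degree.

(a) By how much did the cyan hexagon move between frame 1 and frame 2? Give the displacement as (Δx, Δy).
(0.5, 0.6)

The cyan hexagon was at (3.0, 0.8) in frame 1 and (3.5, 1.4) in frame 2.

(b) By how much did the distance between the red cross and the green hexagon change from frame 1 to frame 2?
+0.6

Distance in frame 1: 1.7. Distance in frame 2: 2.3.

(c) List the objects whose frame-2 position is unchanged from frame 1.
the orange triangle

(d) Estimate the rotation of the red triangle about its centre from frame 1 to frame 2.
38° clockwise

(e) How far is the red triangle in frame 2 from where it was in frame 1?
3.9

The red triangle moved from (2.4, 2.5) to (0.7, 6.0), a distance of √(1.7² + 3.5²) ≈ 3.9.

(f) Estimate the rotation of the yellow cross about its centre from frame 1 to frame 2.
39° counter-clockwise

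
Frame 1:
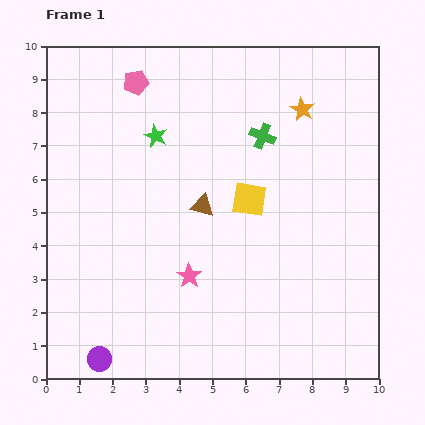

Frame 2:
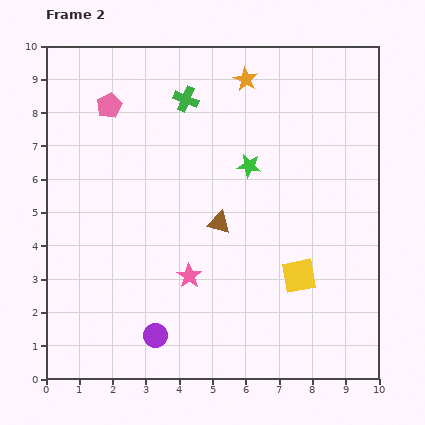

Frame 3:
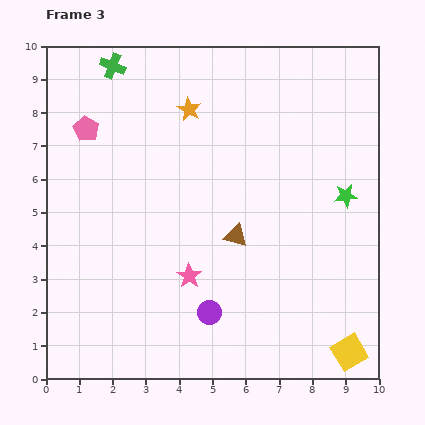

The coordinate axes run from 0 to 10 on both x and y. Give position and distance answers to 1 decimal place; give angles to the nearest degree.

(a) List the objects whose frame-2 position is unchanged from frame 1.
the pink star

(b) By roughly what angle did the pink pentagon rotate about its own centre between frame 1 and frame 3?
30° counter-clockwise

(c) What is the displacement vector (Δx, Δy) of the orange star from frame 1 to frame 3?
(-3.4, 0.0)

The orange star was at (7.7, 8.1) in frame 1 and (4.3, 8.1) in frame 3.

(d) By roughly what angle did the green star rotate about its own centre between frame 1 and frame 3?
30° counter-clockwise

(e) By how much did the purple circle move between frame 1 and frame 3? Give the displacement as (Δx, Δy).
(3.3, 1.4)

The purple circle was at (1.6, 0.6) in frame 1 and (4.9, 2.0) in frame 3.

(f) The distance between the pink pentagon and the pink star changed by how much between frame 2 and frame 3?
-0.2

Distance in frame 2: 5.6. Distance in frame 3: 5.4.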